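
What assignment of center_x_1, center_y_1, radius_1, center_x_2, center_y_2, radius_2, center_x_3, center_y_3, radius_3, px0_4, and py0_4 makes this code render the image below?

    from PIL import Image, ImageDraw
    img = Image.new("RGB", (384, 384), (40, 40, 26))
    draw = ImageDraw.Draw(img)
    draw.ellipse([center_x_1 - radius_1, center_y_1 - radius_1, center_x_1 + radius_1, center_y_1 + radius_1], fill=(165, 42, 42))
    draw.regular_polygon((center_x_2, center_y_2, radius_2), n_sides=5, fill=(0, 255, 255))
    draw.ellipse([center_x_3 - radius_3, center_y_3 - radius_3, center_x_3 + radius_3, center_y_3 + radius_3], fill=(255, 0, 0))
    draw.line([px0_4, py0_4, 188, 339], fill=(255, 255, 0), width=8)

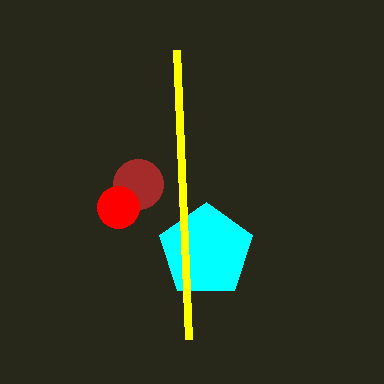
center_x_1 = 138, center_y_1 = 184, radius_1 = 25, center_x_2 = 206, center_y_2 = 251, radius_2 = 49, center_x_3 = 118, center_y_3 = 207, radius_3 = 21, px0_4 = 176, py0_4 = 50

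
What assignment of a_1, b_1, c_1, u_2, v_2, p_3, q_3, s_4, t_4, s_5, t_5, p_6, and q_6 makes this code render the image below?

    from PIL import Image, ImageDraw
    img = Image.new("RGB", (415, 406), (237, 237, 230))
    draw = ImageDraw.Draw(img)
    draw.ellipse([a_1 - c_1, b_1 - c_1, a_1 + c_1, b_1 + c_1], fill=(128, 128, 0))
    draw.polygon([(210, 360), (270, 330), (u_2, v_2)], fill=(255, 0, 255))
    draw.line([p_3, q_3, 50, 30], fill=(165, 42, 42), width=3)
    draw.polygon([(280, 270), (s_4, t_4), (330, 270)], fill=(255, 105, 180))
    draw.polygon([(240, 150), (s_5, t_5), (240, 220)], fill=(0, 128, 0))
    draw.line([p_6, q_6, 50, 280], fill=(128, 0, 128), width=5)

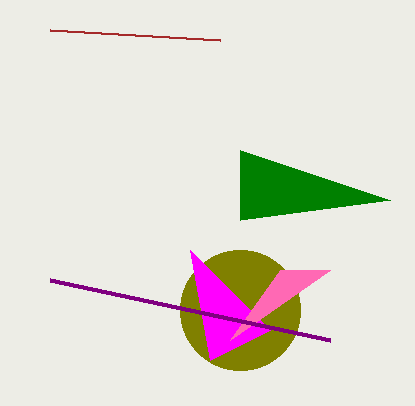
a_1 = 240
b_1 = 310
c_1 = 60
u_2 = 190
v_2 = 250
p_3 = 220
q_3 = 40
s_4 = 230
t_4 = 340
s_5 = 390
t_5 = 200
p_6 = 330
q_6 = 340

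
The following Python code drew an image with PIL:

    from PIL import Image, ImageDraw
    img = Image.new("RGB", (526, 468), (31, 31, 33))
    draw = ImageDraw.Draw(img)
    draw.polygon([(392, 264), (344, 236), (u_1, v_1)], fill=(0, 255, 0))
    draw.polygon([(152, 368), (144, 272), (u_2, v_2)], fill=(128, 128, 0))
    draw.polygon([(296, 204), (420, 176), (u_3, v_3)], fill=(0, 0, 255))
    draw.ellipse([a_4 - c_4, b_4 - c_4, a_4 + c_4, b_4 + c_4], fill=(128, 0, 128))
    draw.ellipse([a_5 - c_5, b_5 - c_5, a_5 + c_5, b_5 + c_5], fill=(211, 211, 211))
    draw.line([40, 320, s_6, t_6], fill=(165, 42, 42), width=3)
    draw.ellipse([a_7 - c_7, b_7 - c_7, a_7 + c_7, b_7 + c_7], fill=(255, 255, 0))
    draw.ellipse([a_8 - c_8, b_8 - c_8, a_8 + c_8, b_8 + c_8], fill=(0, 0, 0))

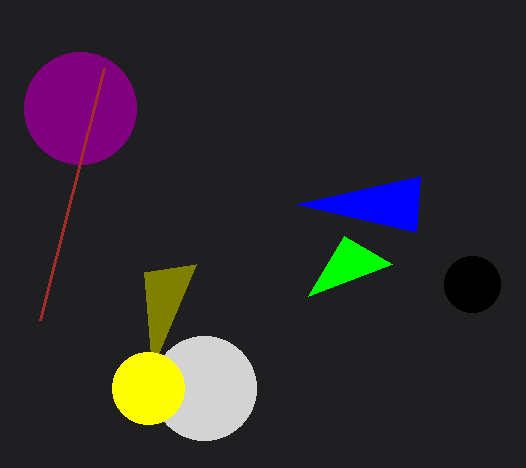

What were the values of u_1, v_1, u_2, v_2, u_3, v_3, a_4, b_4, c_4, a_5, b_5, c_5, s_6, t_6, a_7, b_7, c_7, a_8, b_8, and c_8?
u_1 = 308
v_1 = 296
u_2 = 196
v_2 = 264
u_3 = 416
v_3 = 232
a_4 = 80
b_4 = 108
c_4 = 56
a_5 = 204
b_5 = 388
c_5 = 52
s_6 = 104
t_6 = 68
a_7 = 148
b_7 = 388
c_7 = 36
a_8 = 472
b_8 = 284
c_8 = 28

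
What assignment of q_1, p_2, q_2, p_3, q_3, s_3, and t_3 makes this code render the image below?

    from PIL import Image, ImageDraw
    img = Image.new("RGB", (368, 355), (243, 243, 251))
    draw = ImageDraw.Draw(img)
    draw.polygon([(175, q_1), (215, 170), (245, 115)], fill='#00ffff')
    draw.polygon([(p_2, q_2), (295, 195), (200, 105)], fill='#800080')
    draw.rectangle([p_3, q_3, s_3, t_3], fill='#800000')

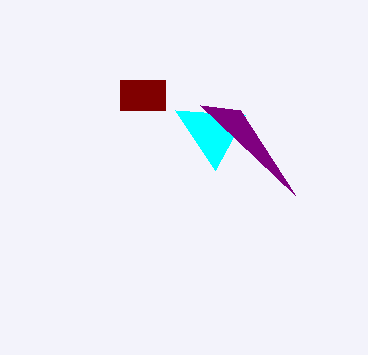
q_1 = 110, p_2 = 240, q_2 = 110, p_3 = 120, q_3 = 80, s_3 = 165, t_3 = 110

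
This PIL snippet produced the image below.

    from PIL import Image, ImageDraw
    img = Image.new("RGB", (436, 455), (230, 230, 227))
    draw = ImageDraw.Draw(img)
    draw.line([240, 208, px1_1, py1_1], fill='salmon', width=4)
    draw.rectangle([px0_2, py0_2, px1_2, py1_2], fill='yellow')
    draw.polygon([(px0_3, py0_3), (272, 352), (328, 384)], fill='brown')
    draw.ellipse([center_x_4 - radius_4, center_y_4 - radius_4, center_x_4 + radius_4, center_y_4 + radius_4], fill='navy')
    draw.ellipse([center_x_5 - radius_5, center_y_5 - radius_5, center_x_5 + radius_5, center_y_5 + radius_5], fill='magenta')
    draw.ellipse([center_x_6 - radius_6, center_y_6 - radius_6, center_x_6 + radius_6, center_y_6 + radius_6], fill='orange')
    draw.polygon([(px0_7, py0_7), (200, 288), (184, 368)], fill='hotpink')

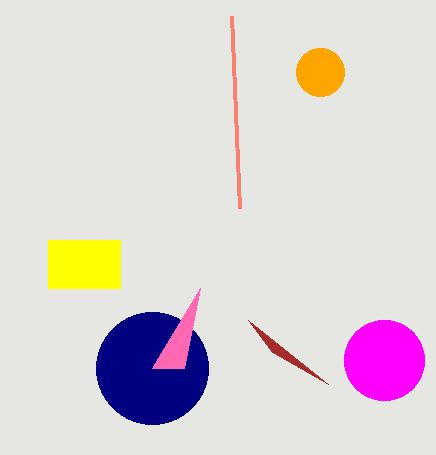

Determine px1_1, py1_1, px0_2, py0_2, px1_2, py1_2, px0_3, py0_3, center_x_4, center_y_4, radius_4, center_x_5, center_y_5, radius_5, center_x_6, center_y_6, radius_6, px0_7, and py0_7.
px1_1 = 232, py1_1 = 16, px0_2 = 48, py0_2 = 240, px1_2 = 120, py1_2 = 288, px0_3 = 248, py0_3 = 320, center_x_4 = 152, center_y_4 = 368, radius_4 = 56, center_x_5 = 384, center_y_5 = 360, radius_5 = 40, center_x_6 = 320, center_y_6 = 72, radius_6 = 24, px0_7 = 152, py0_7 = 368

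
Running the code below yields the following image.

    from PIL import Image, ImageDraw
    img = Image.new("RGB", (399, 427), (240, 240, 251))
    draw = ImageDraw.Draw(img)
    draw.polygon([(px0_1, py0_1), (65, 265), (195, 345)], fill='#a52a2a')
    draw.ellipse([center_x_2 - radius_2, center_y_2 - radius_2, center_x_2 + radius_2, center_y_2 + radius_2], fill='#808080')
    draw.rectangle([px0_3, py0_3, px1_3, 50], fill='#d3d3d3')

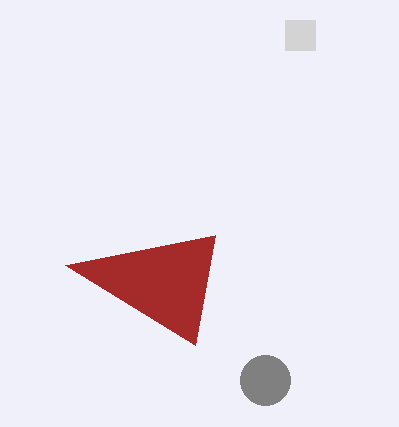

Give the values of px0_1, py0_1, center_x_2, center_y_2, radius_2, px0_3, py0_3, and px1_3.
px0_1 = 215; py0_1 = 235; center_x_2 = 265; center_y_2 = 380; radius_2 = 25; px0_3 = 285; py0_3 = 20; px1_3 = 315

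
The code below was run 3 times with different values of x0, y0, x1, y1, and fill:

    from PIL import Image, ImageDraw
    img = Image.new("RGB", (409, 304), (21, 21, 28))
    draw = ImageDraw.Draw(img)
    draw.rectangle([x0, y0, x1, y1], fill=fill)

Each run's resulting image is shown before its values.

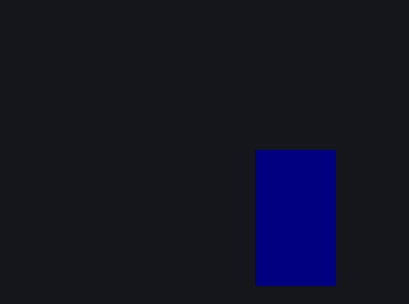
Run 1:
x0 = 255; y0 = 150; x1 = 335; y1 = 285; fill = 'navy'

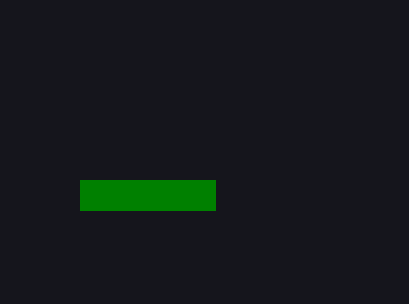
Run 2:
x0 = 80; y0 = 180; x1 = 215; y1 = 210; fill = 'green'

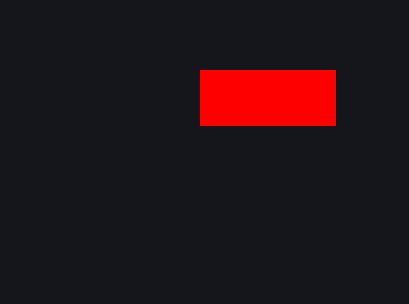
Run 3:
x0 = 200, y0 = 70, x1 = 335, y1 = 125, fill = 'red'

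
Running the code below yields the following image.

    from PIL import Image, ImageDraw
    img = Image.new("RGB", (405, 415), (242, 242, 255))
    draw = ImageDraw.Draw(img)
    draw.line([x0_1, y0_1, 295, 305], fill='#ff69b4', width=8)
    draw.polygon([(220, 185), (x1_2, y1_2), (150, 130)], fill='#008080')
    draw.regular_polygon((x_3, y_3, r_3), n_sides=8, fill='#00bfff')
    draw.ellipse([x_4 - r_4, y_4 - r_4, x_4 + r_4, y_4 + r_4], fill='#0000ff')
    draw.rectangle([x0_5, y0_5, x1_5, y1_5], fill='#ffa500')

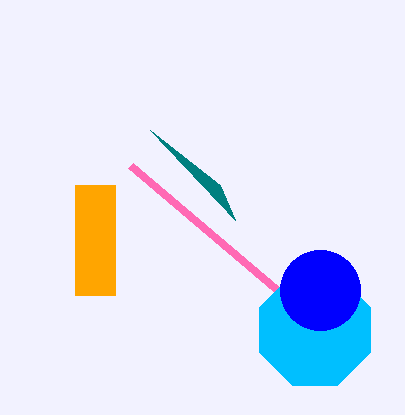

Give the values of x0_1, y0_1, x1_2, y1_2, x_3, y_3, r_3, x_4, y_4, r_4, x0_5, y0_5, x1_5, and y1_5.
x0_1 = 130, y0_1 = 165, x1_2 = 235, y1_2 = 220, x_3 = 315, y_3 = 330, r_3 = 60, x_4 = 320, y_4 = 290, r_4 = 40, x0_5 = 75, y0_5 = 185, x1_5 = 115, y1_5 = 295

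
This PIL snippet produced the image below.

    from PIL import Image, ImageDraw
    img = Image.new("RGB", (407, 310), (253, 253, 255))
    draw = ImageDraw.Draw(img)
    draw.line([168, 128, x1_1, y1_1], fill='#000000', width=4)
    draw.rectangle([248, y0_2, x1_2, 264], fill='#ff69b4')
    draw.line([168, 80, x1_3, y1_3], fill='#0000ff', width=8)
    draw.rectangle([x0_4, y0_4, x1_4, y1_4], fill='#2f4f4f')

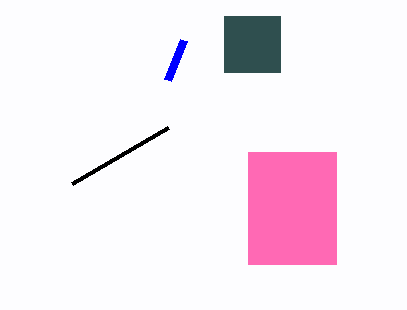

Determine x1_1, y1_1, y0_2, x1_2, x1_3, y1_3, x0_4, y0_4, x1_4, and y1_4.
x1_1 = 72; y1_1 = 184; y0_2 = 152; x1_2 = 336; x1_3 = 184; y1_3 = 40; x0_4 = 224; y0_4 = 16; x1_4 = 280; y1_4 = 72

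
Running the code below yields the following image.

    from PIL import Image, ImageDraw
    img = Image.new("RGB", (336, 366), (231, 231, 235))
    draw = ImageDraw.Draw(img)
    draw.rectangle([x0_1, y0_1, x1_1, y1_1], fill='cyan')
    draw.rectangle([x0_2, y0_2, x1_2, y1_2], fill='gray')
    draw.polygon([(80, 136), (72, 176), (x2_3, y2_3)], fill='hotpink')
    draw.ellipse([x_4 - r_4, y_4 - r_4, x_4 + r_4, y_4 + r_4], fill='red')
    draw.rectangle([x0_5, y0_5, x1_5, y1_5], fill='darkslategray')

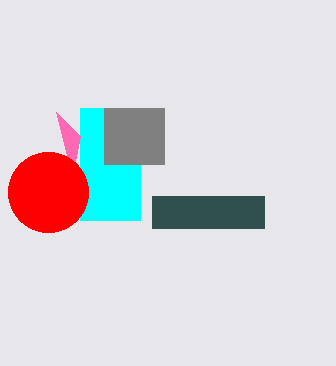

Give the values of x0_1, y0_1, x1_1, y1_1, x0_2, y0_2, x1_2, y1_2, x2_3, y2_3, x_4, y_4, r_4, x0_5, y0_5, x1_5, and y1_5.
x0_1 = 80, y0_1 = 108, x1_1 = 140, y1_1 = 220, x0_2 = 104, y0_2 = 108, x1_2 = 164, y1_2 = 164, x2_3 = 56, y2_3 = 112, x_4 = 48, y_4 = 192, r_4 = 40, x0_5 = 152, y0_5 = 196, x1_5 = 264, y1_5 = 228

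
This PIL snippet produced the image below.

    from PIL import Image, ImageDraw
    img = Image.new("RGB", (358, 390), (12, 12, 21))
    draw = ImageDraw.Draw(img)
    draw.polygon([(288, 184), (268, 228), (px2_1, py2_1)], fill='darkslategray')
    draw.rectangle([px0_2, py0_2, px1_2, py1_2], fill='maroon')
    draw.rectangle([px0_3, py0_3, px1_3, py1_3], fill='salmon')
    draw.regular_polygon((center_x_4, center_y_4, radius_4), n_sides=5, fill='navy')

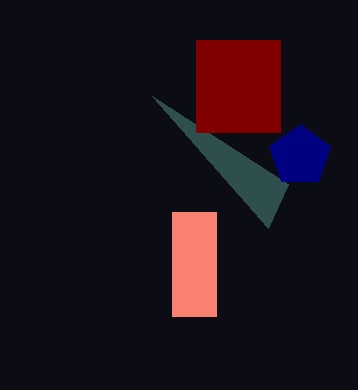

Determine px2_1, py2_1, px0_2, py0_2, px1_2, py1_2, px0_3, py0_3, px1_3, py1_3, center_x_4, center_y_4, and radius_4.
px2_1 = 152
py2_1 = 96
px0_2 = 196
py0_2 = 40
px1_2 = 280
py1_2 = 132
px0_3 = 172
py0_3 = 212
px1_3 = 216
py1_3 = 316
center_x_4 = 300
center_y_4 = 156
radius_4 = 32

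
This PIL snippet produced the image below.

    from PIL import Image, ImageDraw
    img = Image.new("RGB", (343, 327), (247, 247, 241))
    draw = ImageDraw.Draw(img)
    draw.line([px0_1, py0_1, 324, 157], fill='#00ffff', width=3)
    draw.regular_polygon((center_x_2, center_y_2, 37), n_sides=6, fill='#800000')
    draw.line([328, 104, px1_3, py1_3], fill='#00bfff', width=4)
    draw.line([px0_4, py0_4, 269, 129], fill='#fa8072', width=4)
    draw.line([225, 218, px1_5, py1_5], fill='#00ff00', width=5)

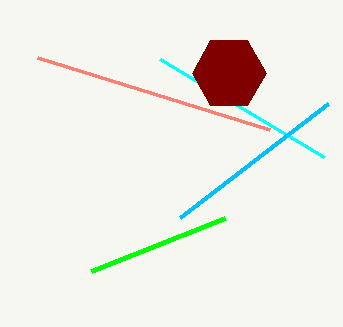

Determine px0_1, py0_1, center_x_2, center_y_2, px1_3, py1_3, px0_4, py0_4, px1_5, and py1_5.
px0_1 = 160; py0_1 = 59; center_x_2 = 229; center_y_2 = 73; px1_3 = 180; py1_3 = 218; px0_4 = 37; py0_4 = 57; px1_5 = 91; py1_5 = 271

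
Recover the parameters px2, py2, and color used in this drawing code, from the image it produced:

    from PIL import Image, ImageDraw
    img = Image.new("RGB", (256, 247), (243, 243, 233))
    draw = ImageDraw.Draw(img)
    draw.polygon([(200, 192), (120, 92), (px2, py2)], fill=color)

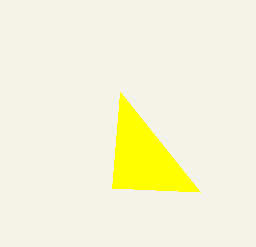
px2 = 112; py2 = 188; color = 'yellow'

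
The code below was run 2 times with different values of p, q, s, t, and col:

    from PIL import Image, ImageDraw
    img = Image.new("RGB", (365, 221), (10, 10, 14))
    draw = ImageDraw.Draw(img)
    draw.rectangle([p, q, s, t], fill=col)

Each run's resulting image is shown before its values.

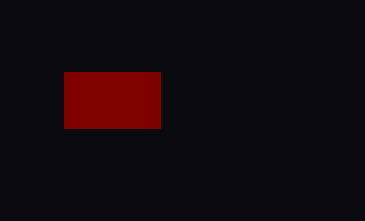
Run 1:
p = 64, q = 72, s = 160, t = 128, col = 'maroon'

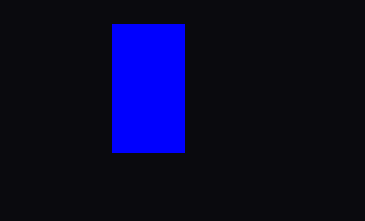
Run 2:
p = 112; q = 24; s = 184; t = 152; col = 'blue'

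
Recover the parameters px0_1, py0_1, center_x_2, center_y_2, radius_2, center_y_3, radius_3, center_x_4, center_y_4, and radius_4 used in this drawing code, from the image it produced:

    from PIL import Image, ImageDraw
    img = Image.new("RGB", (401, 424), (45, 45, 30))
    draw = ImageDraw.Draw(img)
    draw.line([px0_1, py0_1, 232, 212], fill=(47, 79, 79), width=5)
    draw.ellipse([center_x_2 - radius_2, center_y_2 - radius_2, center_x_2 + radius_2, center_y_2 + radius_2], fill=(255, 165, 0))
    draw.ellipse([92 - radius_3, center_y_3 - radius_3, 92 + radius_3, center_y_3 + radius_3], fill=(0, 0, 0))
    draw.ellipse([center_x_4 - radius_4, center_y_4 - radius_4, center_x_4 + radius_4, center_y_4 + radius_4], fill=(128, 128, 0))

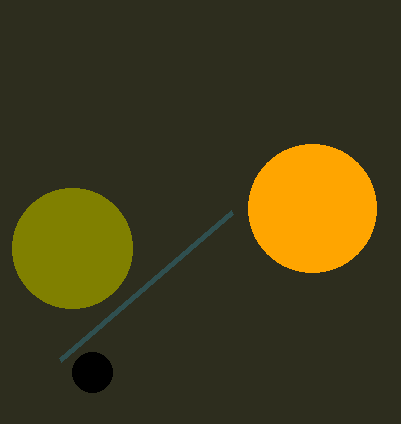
px0_1 = 60, py0_1 = 360, center_x_2 = 312, center_y_2 = 208, radius_2 = 64, center_y_3 = 372, radius_3 = 20, center_x_4 = 72, center_y_4 = 248, radius_4 = 60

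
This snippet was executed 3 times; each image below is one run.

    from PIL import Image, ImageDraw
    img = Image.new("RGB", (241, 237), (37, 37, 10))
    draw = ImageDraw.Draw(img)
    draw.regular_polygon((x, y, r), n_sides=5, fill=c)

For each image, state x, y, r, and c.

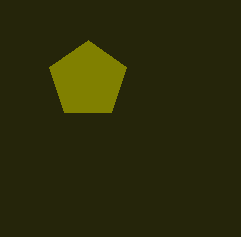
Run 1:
x = 88
y = 80
r = 40
c = 'olive'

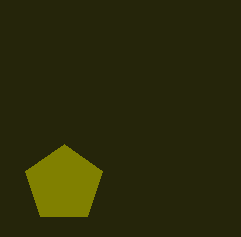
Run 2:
x = 64
y = 184
r = 40
c = 'olive'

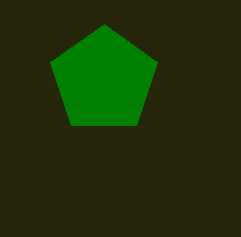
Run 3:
x = 104; y = 80; r = 56; c = 'green'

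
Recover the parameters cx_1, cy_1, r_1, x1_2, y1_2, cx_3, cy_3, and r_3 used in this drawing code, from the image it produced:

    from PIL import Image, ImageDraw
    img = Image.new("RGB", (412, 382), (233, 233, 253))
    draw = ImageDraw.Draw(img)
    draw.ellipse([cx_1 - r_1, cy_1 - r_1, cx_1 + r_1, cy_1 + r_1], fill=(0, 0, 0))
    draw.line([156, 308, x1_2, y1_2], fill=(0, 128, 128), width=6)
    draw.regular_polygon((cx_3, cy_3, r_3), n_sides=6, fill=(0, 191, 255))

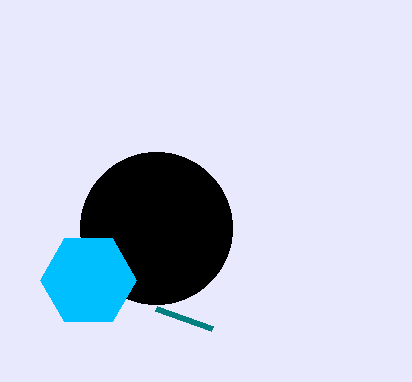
cx_1 = 156, cy_1 = 228, r_1 = 76, x1_2 = 212, y1_2 = 328, cx_3 = 88, cy_3 = 280, r_3 = 48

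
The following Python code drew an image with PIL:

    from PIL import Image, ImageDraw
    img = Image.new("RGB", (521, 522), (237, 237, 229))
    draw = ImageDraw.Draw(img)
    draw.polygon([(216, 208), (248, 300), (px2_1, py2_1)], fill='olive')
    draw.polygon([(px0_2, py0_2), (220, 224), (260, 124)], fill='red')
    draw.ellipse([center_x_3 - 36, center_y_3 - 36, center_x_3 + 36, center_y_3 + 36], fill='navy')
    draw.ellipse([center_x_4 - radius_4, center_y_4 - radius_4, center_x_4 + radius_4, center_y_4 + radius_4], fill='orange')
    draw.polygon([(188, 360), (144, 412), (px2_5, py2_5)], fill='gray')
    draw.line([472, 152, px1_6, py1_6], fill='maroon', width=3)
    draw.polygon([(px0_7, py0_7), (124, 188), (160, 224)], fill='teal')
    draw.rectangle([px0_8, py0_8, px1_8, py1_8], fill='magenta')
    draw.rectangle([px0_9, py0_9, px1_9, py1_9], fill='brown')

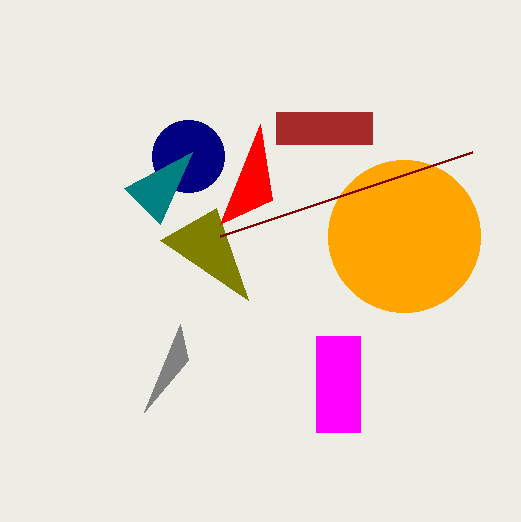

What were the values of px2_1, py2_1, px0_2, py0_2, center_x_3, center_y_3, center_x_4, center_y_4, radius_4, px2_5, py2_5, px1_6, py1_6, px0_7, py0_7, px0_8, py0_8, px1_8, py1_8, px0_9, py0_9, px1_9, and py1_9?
px2_1 = 160
py2_1 = 240
px0_2 = 272
py0_2 = 200
center_x_3 = 188
center_y_3 = 156
center_x_4 = 404
center_y_4 = 236
radius_4 = 76
px2_5 = 180
py2_5 = 324
px1_6 = 220
py1_6 = 236
px0_7 = 192
py0_7 = 152
px0_8 = 316
py0_8 = 336
px1_8 = 360
py1_8 = 432
px0_9 = 276
py0_9 = 112
px1_9 = 372
py1_9 = 144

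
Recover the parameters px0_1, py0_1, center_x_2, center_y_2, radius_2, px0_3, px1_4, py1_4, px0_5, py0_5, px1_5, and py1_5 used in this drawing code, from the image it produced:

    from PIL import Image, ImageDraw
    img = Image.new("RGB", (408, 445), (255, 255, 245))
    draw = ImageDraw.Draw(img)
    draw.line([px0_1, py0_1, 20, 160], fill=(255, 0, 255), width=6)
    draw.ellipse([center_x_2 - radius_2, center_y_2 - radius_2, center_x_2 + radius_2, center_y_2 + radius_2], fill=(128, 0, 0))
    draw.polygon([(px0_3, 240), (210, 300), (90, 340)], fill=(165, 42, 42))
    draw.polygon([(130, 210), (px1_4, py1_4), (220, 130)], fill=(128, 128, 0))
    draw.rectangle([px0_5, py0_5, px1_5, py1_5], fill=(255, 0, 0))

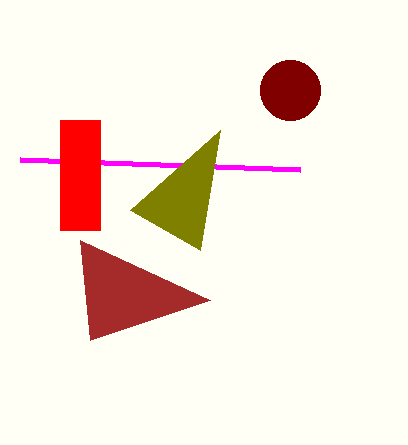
px0_1 = 300; py0_1 = 170; center_x_2 = 290; center_y_2 = 90; radius_2 = 30; px0_3 = 80; px1_4 = 200; py1_4 = 250; px0_5 = 60; py0_5 = 120; px1_5 = 100; py1_5 = 230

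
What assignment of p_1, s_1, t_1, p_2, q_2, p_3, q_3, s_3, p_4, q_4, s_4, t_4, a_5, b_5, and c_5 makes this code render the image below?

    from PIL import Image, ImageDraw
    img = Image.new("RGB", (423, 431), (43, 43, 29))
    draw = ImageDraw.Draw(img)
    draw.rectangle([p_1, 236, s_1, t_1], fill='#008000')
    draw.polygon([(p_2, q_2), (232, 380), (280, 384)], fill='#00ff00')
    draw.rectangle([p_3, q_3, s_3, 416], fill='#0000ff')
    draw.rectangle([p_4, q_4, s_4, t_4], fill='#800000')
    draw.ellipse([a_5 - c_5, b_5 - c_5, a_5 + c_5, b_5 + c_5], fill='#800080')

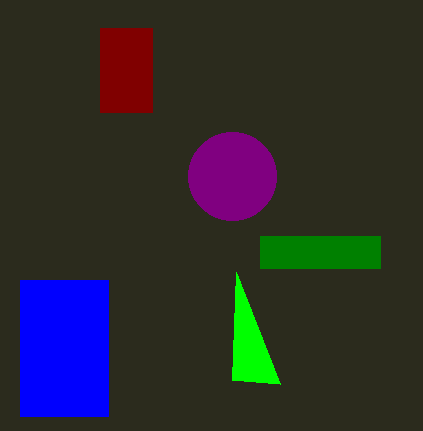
p_1 = 260
s_1 = 380
t_1 = 268
p_2 = 236
q_2 = 272
p_3 = 20
q_3 = 280
s_3 = 108
p_4 = 100
q_4 = 28
s_4 = 152
t_4 = 112
a_5 = 232
b_5 = 176
c_5 = 44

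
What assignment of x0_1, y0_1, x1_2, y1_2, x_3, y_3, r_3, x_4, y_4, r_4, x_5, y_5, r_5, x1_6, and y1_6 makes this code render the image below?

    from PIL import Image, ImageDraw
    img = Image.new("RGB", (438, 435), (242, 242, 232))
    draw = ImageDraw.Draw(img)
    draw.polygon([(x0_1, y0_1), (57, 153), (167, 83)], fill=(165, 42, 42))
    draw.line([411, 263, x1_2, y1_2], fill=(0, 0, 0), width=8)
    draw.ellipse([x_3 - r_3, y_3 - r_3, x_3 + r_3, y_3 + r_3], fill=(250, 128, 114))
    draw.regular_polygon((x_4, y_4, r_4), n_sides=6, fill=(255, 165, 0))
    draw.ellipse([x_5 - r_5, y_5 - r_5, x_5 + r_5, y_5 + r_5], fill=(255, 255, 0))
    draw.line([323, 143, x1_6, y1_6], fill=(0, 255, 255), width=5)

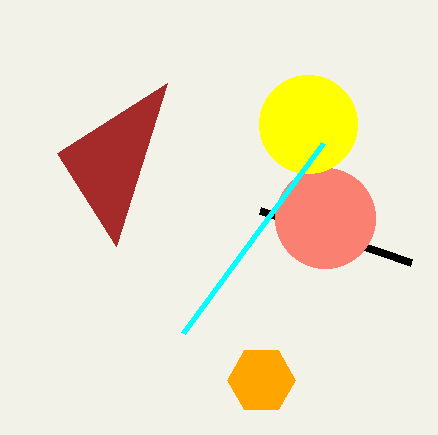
x0_1 = 116, y0_1 = 246, x1_2 = 260, y1_2 = 211, x_3 = 325, y_3 = 218, r_3 = 50, x_4 = 261, y_4 = 380, r_4 = 34, x_5 = 308, y_5 = 124, r_5 = 49, x1_6 = 183, y1_6 = 333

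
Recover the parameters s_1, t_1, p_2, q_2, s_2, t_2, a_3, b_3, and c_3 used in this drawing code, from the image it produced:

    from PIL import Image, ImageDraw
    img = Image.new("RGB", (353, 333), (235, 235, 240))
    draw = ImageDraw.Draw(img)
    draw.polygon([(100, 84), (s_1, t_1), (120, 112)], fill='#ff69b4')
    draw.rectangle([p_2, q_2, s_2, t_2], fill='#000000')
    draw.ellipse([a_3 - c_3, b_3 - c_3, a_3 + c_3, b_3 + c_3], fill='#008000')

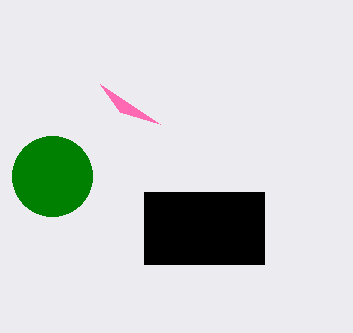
s_1 = 160; t_1 = 124; p_2 = 144; q_2 = 192; s_2 = 264; t_2 = 264; a_3 = 52; b_3 = 176; c_3 = 40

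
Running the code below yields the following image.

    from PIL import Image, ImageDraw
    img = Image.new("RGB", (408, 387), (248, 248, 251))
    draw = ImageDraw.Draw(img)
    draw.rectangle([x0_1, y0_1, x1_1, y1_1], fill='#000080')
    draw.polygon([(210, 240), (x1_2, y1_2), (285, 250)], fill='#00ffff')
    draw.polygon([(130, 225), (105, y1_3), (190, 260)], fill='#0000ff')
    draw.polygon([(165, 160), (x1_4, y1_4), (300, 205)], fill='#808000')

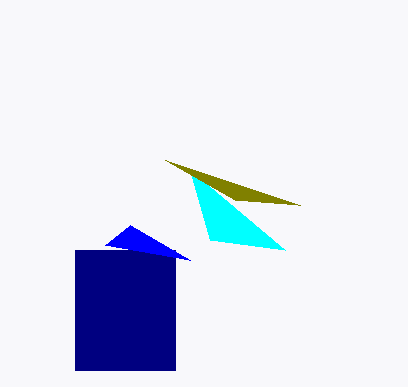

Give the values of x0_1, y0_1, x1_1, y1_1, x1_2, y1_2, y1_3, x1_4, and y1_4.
x0_1 = 75
y0_1 = 250
x1_1 = 175
y1_1 = 370
x1_2 = 190
y1_2 = 170
y1_3 = 245
x1_4 = 235
y1_4 = 200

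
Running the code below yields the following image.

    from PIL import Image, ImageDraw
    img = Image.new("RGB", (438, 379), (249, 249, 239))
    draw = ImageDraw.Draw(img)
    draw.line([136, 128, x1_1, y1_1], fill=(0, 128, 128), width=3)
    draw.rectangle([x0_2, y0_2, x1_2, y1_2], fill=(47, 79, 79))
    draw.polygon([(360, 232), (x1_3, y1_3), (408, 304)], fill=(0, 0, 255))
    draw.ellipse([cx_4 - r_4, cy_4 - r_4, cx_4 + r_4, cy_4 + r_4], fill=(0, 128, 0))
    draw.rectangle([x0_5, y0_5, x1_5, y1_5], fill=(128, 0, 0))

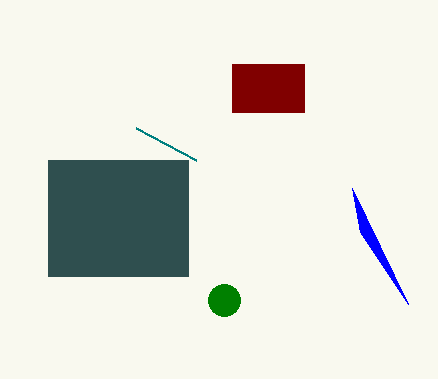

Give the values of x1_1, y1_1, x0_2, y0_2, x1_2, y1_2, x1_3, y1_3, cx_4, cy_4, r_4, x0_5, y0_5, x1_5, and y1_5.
x1_1 = 196
y1_1 = 160
x0_2 = 48
y0_2 = 160
x1_2 = 188
y1_2 = 276
x1_3 = 352
y1_3 = 188
cx_4 = 224
cy_4 = 300
r_4 = 16
x0_5 = 232
y0_5 = 64
x1_5 = 304
y1_5 = 112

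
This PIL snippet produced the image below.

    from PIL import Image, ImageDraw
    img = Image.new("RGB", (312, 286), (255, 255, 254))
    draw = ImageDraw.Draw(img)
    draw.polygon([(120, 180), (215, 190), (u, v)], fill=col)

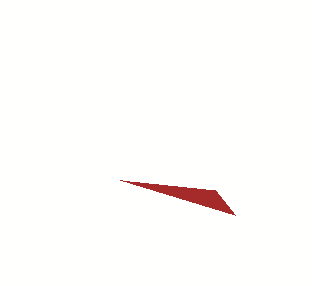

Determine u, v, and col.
u = 235, v = 215, col = 'brown'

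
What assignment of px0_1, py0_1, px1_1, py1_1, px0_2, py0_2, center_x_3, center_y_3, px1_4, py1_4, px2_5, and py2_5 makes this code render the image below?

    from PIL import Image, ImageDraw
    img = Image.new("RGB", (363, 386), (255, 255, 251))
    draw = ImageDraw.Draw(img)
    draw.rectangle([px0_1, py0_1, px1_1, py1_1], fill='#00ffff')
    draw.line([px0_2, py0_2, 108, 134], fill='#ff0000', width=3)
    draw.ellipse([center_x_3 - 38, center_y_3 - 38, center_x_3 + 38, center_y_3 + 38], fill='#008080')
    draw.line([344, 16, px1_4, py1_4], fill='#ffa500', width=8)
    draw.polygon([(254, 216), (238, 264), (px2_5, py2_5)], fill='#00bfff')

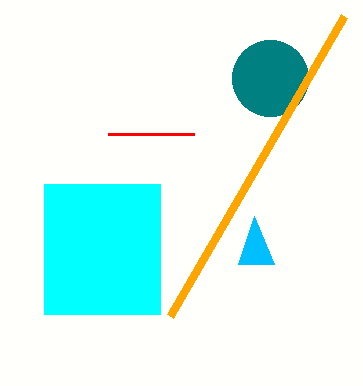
px0_1 = 44
py0_1 = 184
px1_1 = 160
py1_1 = 314
px0_2 = 194
py0_2 = 134
center_x_3 = 270
center_y_3 = 78
px1_4 = 170
py1_4 = 316
px2_5 = 274
py2_5 = 264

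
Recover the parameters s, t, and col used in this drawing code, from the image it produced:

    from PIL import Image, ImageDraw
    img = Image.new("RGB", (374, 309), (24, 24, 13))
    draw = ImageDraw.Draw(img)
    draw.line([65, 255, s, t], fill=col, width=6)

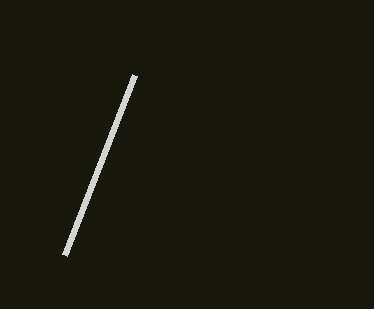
s = 135, t = 75, col = 'lightgray'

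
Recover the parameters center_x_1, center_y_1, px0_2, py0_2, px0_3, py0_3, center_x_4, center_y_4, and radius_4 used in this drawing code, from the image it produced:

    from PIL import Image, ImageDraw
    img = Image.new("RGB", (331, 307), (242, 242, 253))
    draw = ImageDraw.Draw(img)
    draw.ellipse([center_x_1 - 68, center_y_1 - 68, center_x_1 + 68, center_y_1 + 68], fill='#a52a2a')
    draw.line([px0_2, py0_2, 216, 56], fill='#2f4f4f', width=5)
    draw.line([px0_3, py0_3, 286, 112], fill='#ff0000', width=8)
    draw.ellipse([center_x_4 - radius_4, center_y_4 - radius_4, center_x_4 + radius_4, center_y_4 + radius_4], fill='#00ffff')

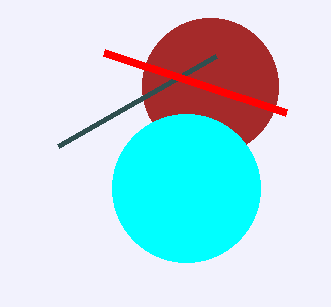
center_x_1 = 210, center_y_1 = 86, px0_2 = 58, py0_2 = 146, px0_3 = 104, py0_3 = 52, center_x_4 = 186, center_y_4 = 188, radius_4 = 74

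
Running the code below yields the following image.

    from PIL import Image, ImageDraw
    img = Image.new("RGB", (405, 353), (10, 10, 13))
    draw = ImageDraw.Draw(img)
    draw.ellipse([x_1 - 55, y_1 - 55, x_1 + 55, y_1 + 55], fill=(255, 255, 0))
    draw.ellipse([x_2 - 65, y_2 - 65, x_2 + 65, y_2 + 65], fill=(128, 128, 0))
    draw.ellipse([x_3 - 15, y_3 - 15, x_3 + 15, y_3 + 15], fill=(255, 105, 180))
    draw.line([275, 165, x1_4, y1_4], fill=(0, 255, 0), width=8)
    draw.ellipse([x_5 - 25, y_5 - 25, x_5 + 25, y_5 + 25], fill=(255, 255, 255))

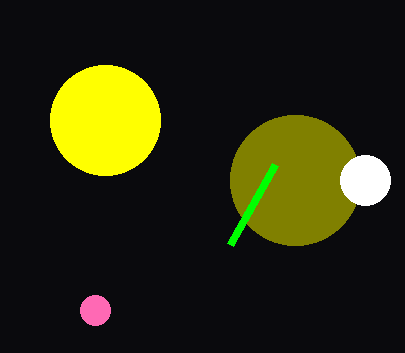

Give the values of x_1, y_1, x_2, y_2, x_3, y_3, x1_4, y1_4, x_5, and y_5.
x_1 = 105
y_1 = 120
x_2 = 295
y_2 = 180
x_3 = 95
y_3 = 310
x1_4 = 230
y1_4 = 245
x_5 = 365
y_5 = 180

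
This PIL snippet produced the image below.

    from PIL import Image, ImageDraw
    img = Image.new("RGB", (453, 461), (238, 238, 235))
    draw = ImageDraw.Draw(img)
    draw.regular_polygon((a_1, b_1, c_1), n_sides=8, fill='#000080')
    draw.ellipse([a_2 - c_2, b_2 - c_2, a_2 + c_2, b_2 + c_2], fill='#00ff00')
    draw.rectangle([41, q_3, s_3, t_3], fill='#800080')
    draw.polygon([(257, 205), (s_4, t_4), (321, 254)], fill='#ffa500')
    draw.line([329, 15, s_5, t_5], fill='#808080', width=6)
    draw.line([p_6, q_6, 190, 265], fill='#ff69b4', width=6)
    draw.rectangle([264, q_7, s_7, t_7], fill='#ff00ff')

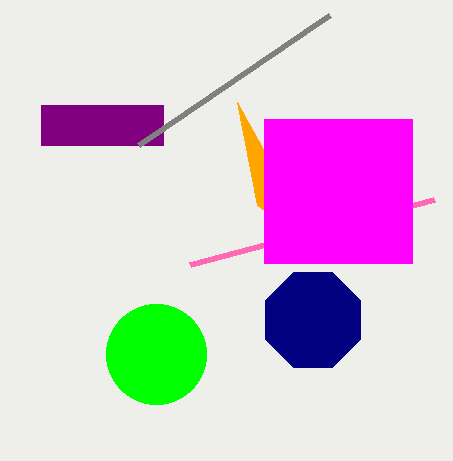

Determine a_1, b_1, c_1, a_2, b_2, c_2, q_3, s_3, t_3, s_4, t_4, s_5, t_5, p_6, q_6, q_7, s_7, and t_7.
a_1 = 313
b_1 = 320
c_1 = 51
a_2 = 156
b_2 = 354
c_2 = 50
q_3 = 105
s_3 = 163
t_3 = 145
s_4 = 237
t_4 = 102
s_5 = 138
t_5 = 145
p_6 = 434
q_6 = 200
q_7 = 119
s_7 = 412
t_7 = 263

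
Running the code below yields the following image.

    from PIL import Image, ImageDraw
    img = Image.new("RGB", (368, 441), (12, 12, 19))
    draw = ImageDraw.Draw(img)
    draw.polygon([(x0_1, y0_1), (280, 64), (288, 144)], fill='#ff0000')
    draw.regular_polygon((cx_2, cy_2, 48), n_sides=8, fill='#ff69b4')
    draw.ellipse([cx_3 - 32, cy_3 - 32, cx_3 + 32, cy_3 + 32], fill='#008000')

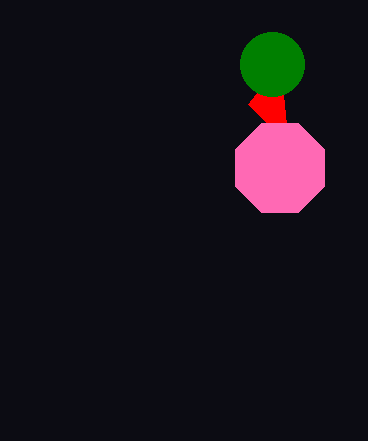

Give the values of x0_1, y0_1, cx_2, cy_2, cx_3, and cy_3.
x0_1 = 248, y0_1 = 104, cx_2 = 280, cy_2 = 168, cx_3 = 272, cy_3 = 64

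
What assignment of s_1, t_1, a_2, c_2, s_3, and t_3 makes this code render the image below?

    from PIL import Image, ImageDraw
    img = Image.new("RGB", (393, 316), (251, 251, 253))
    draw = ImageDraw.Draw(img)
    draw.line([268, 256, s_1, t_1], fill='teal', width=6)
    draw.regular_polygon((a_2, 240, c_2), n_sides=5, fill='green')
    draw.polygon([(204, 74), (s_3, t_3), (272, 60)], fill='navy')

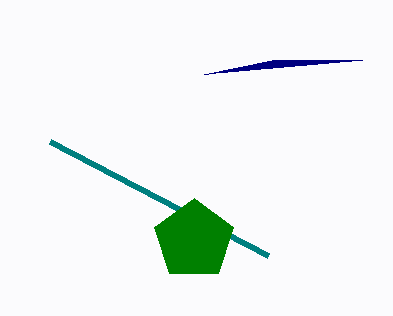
s_1 = 50, t_1 = 142, a_2 = 194, c_2 = 42, s_3 = 362, t_3 = 60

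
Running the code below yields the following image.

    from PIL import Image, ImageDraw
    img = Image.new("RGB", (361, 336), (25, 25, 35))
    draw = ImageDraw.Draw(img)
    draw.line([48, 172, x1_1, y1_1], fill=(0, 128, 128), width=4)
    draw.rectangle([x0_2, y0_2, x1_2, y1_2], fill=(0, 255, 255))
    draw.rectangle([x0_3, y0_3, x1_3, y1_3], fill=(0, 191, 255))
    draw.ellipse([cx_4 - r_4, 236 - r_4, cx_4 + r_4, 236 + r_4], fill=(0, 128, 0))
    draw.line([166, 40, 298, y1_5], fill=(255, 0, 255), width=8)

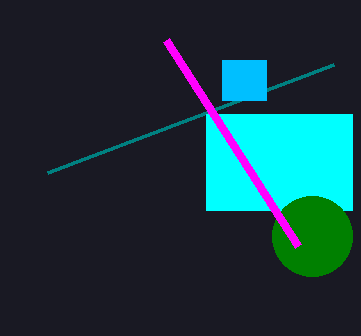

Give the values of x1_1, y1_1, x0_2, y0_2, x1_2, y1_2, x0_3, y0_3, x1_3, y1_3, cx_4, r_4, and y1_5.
x1_1 = 334; y1_1 = 64; x0_2 = 206; y0_2 = 114; x1_2 = 352; y1_2 = 210; x0_3 = 222; y0_3 = 60; x1_3 = 266; y1_3 = 100; cx_4 = 312; r_4 = 40; y1_5 = 246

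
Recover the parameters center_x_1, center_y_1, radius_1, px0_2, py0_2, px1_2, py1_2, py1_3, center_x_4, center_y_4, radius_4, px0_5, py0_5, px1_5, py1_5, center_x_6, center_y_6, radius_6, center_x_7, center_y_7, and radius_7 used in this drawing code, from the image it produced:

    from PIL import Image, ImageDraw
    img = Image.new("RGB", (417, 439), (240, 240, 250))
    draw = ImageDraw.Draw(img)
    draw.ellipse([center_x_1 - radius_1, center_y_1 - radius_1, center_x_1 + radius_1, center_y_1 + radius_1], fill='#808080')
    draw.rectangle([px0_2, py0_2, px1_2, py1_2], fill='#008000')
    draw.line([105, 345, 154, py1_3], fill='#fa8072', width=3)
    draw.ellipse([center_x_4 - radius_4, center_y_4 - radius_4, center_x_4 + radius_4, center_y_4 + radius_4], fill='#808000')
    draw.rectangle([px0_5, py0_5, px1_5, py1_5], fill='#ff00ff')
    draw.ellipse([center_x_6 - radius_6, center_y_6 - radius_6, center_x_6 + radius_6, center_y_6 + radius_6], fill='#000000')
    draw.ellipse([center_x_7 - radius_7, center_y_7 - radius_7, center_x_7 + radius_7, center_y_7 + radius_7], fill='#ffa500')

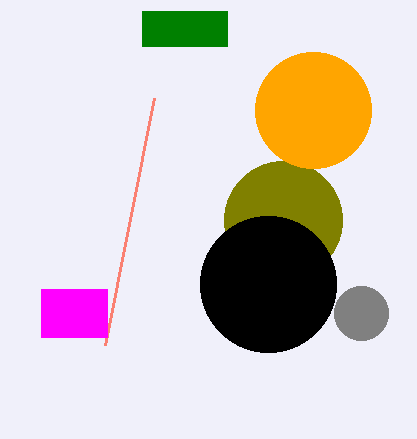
center_x_1 = 361; center_y_1 = 313; radius_1 = 27; px0_2 = 142; py0_2 = 11; px1_2 = 227; py1_2 = 46; py1_3 = 98; center_x_4 = 283; center_y_4 = 220; radius_4 = 59; px0_5 = 41; py0_5 = 289; px1_5 = 107; py1_5 = 337; center_x_6 = 268; center_y_6 = 284; radius_6 = 68; center_x_7 = 313; center_y_7 = 110; radius_7 = 58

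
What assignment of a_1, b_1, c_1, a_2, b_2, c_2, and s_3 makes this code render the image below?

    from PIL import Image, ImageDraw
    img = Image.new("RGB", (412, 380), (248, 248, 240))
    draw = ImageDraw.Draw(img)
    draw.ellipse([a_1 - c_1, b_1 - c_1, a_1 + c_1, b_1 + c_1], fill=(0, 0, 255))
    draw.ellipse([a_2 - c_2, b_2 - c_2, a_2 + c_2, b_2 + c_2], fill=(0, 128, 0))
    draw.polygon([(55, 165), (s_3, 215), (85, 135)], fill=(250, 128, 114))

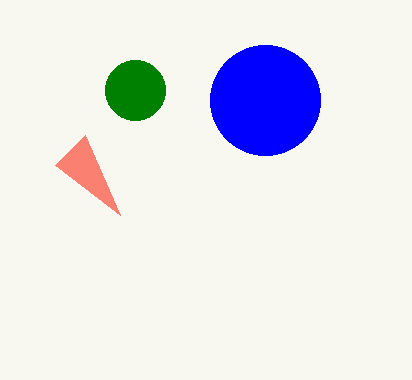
a_1 = 265, b_1 = 100, c_1 = 55, a_2 = 135, b_2 = 90, c_2 = 30, s_3 = 120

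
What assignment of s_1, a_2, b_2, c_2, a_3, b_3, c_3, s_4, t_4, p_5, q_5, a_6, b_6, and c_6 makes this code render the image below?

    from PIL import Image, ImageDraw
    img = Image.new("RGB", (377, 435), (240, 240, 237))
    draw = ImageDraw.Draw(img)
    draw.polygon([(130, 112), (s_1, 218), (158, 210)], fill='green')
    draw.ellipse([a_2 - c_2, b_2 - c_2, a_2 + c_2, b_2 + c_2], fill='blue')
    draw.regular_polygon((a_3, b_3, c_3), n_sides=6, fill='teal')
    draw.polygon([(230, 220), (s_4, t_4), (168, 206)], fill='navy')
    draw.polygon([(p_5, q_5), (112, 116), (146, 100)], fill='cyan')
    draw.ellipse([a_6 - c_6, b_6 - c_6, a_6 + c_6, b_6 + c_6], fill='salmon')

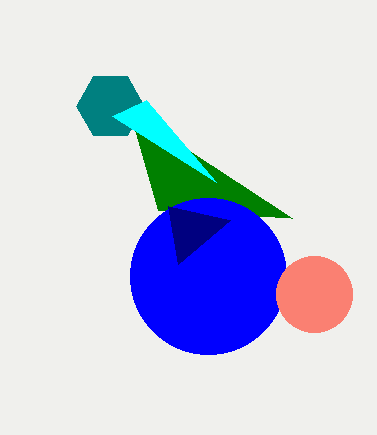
s_1 = 292
a_2 = 208
b_2 = 276
c_2 = 78
a_3 = 110
b_3 = 106
c_3 = 34
s_4 = 178
t_4 = 264
p_5 = 216
q_5 = 182
a_6 = 314
b_6 = 294
c_6 = 38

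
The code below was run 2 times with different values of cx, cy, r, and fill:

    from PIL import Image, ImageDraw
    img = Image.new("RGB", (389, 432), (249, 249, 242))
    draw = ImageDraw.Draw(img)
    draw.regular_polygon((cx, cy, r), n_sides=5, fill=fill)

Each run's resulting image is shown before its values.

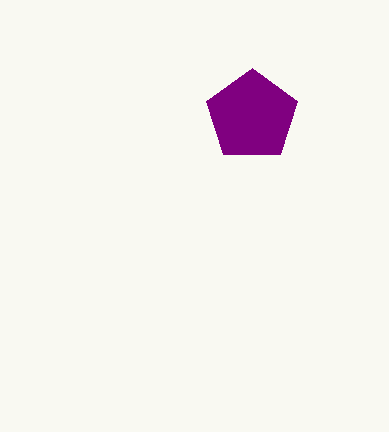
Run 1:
cx = 252
cy = 116
r = 48
fill = 'purple'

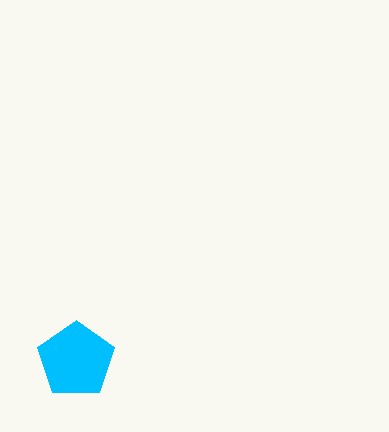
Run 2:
cx = 76
cy = 360
r = 40
fill = 'deepskyblue'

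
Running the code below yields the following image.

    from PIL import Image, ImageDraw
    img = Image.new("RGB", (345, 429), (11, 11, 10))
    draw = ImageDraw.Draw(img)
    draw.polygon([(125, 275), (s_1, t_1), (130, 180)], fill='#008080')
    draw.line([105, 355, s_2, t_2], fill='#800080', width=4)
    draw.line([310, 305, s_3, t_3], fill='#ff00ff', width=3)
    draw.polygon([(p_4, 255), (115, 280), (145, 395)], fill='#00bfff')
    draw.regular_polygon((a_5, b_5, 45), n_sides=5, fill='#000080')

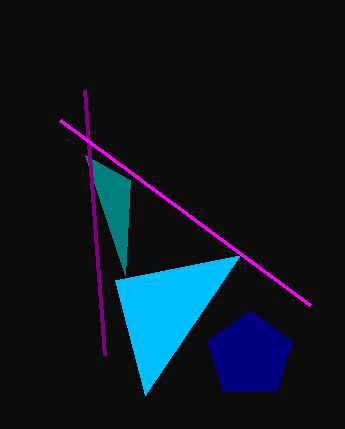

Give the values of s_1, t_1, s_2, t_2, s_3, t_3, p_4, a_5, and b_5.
s_1 = 85
t_1 = 155
s_2 = 85
t_2 = 90
s_3 = 60
t_3 = 120
p_4 = 240
a_5 = 250
b_5 = 355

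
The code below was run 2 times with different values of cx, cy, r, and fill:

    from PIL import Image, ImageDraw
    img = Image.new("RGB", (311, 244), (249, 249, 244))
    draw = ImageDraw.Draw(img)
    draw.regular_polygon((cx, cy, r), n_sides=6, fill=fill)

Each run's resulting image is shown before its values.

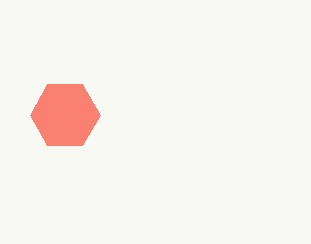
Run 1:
cx = 65; cy = 115; r = 35; fill = 'salmon'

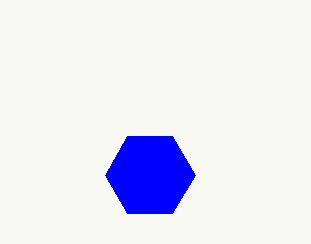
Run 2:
cx = 150
cy = 175
r = 45
fill = 'blue'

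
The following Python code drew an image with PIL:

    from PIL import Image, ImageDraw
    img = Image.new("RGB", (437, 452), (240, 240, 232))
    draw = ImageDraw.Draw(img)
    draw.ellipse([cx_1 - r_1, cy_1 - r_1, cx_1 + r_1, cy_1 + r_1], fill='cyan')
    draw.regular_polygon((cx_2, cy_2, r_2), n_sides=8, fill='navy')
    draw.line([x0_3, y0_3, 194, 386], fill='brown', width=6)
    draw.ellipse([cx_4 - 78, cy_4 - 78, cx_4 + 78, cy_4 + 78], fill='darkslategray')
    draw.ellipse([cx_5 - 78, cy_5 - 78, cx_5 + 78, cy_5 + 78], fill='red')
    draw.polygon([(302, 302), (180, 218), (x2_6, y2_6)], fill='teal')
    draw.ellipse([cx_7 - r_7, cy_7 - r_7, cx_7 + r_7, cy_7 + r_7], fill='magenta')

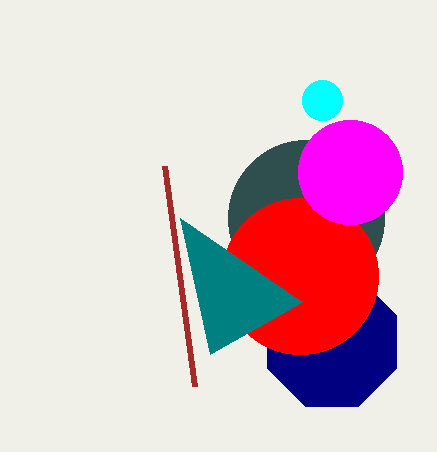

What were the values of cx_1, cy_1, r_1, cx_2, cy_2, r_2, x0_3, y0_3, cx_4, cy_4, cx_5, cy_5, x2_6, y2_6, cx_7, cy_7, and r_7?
cx_1 = 322; cy_1 = 100; r_1 = 20; cx_2 = 332; cy_2 = 342; r_2 = 70; x0_3 = 164; y0_3 = 166; cx_4 = 306; cy_4 = 218; cx_5 = 300; cy_5 = 276; x2_6 = 210; y2_6 = 354; cx_7 = 350; cy_7 = 172; r_7 = 52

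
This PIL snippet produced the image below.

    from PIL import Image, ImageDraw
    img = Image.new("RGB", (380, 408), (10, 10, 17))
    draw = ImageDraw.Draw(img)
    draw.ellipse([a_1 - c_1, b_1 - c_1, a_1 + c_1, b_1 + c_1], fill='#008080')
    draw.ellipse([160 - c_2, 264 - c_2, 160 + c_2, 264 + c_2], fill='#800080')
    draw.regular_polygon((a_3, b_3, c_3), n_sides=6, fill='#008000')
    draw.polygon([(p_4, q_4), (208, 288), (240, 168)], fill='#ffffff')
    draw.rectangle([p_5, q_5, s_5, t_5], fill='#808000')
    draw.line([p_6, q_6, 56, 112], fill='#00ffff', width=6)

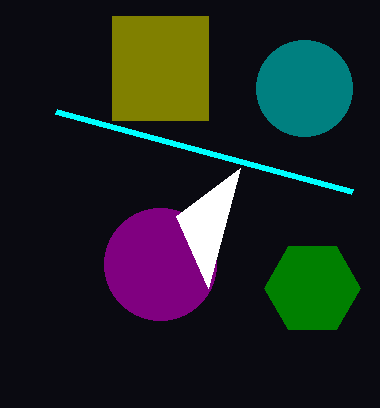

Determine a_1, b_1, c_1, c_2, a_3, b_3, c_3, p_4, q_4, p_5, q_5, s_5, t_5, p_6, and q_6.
a_1 = 304; b_1 = 88; c_1 = 48; c_2 = 56; a_3 = 312; b_3 = 288; c_3 = 48; p_4 = 176; q_4 = 216; p_5 = 112; q_5 = 16; s_5 = 208; t_5 = 120; p_6 = 352; q_6 = 192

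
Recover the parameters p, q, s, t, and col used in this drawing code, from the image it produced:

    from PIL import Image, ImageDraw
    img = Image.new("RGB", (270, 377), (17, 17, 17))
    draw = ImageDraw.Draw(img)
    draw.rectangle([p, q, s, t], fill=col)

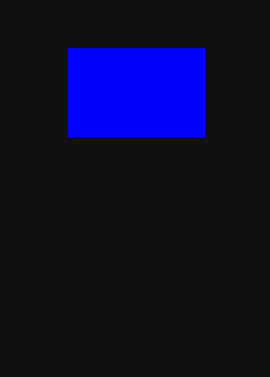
p = 68; q = 48; s = 204; t = 136; col = 'blue'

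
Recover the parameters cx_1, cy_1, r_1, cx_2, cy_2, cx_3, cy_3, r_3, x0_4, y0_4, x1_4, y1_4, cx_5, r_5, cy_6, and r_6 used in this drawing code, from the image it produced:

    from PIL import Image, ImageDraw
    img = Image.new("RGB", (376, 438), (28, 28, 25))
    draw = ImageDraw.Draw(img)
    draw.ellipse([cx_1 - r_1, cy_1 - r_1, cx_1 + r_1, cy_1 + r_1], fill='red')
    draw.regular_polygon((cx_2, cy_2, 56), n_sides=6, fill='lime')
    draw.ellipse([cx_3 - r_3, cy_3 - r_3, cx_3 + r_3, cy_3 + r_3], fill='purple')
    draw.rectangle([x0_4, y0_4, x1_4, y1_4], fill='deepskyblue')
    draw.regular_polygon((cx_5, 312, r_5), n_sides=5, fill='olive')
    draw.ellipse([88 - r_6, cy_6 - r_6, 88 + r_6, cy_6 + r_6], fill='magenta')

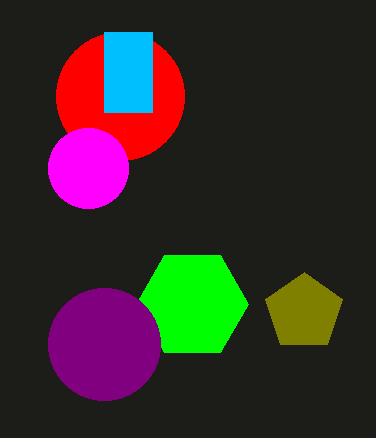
cx_1 = 120
cy_1 = 96
r_1 = 64
cx_2 = 192
cy_2 = 304
cx_3 = 104
cy_3 = 344
r_3 = 56
x0_4 = 104
y0_4 = 32
x1_4 = 152
y1_4 = 112
cx_5 = 304
r_5 = 40
cy_6 = 168
r_6 = 40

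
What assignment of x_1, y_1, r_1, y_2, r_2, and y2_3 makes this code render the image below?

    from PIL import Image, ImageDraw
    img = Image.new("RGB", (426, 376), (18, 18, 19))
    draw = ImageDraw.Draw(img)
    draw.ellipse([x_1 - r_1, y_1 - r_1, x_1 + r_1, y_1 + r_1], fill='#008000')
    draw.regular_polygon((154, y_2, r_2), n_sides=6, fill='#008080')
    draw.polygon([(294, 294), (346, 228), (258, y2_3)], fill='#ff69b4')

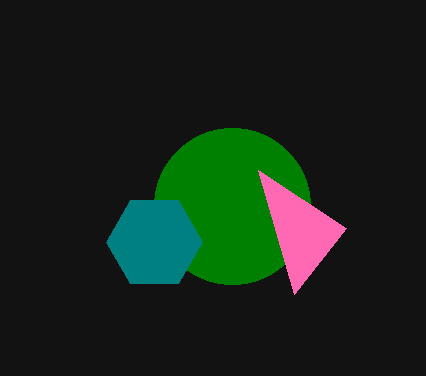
x_1 = 232, y_1 = 206, r_1 = 78, y_2 = 242, r_2 = 48, y2_3 = 170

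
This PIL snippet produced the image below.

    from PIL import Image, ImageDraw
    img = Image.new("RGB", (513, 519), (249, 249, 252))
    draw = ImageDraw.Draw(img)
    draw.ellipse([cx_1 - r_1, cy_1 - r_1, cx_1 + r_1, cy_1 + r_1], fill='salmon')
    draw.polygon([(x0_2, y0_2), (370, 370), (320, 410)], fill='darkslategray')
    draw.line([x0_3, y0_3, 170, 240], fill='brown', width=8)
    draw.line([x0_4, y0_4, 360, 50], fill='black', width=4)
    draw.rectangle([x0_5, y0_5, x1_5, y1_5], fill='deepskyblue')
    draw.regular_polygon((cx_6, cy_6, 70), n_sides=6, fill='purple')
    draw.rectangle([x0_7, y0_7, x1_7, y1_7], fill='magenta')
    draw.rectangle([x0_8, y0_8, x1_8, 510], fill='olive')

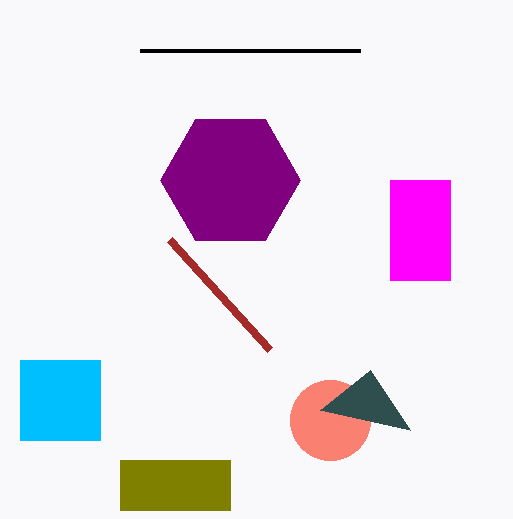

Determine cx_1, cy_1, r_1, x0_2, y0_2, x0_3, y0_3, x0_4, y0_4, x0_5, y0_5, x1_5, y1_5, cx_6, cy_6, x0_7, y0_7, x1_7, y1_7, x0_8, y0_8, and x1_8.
cx_1 = 330; cy_1 = 420; r_1 = 40; x0_2 = 410; y0_2 = 430; x0_3 = 270; y0_3 = 350; x0_4 = 140; y0_4 = 50; x0_5 = 20; y0_5 = 360; x1_5 = 100; y1_5 = 440; cx_6 = 230; cy_6 = 180; x0_7 = 390; y0_7 = 180; x1_7 = 450; y1_7 = 280; x0_8 = 120; y0_8 = 460; x1_8 = 230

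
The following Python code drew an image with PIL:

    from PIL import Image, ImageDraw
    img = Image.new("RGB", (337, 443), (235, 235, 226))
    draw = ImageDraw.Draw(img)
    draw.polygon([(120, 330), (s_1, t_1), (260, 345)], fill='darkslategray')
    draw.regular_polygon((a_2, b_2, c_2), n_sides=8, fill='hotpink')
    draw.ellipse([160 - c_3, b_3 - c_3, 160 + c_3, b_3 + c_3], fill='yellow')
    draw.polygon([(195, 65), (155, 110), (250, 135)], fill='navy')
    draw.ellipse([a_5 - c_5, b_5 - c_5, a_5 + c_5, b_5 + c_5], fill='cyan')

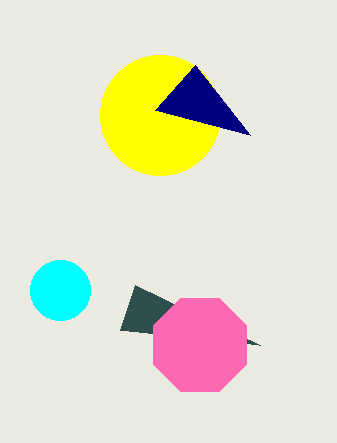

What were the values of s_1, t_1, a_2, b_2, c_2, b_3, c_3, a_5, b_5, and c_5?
s_1 = 135; t_1 = 285; a_2 = 200; b_2 = 345; c_2 = 50; b_3 = 115; c_3 = 60; a_5 = 60; b_5 = 290; c_5 = 30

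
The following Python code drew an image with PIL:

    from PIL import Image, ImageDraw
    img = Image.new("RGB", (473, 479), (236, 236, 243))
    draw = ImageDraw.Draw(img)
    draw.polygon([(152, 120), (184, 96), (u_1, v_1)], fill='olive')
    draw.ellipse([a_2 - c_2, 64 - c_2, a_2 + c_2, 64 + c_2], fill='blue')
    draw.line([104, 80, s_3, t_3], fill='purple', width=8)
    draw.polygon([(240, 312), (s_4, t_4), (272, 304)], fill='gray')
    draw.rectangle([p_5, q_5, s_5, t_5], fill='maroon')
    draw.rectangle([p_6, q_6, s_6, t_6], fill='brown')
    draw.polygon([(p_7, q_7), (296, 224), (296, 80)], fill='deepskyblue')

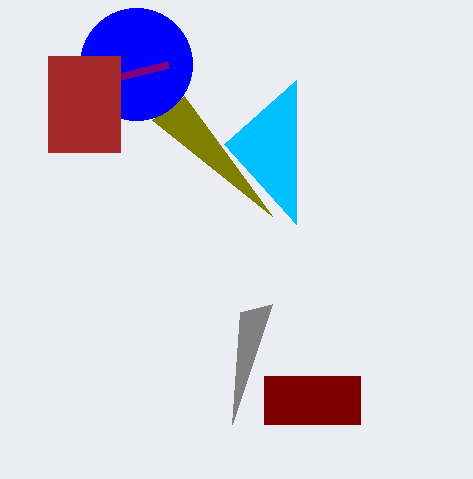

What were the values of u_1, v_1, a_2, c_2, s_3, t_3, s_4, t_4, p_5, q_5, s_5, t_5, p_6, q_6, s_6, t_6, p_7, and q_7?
u_1 = 272
v_1 = 216
a_2 = 136
c_2 = 56
s_3 = 168
t_3 = 64
s_4 = 232
t_4 = 424
p_5 = 264
q_5 = 376
s_5 = 360
t_5 = 424
p_6 = 48
q_6 = 56
s_6 = 120
t_6 = 152
p_7 = 224
q_7 = 144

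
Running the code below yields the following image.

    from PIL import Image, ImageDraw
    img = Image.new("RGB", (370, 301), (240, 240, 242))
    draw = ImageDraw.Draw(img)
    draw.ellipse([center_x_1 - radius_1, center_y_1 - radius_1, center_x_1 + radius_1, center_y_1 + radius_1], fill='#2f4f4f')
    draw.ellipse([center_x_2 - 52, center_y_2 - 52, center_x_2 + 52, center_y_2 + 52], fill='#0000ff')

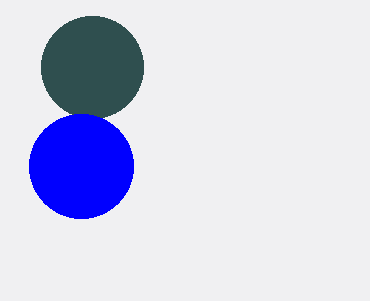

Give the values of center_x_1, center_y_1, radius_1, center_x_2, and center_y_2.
center_x_1 = 92, center_y_1 = 67, radius_1 = 51, center_x_2 = 81, center_y_2 = 166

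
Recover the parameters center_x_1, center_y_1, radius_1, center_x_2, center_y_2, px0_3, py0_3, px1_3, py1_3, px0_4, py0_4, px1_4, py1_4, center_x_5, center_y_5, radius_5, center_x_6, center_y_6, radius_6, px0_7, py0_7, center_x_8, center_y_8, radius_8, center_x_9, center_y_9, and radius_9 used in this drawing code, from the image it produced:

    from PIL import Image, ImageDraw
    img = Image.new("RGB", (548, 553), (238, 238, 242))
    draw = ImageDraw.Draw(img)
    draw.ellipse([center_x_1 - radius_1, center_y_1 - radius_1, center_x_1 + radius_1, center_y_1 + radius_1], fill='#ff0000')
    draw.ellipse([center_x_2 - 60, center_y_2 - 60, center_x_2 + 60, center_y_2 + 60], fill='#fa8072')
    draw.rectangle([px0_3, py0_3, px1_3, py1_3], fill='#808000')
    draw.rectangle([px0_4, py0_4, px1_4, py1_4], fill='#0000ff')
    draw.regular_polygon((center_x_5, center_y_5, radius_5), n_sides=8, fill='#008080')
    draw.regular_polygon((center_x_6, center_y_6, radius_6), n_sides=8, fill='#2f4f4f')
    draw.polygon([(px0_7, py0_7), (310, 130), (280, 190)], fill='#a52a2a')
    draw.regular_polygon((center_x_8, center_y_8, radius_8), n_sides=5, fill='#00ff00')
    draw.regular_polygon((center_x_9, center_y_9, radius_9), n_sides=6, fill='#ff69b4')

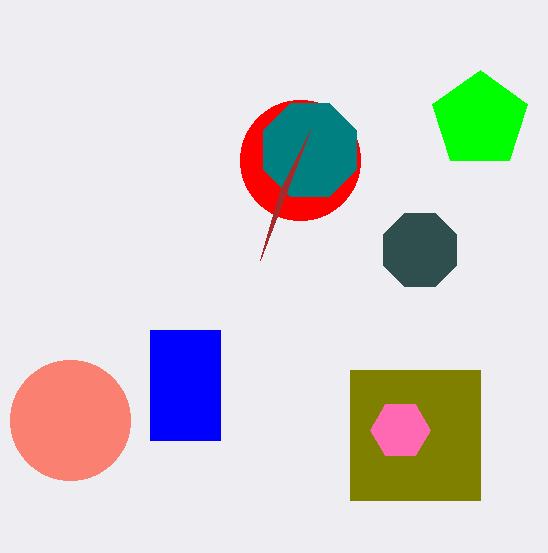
center_x_1 = 300, center_y_1 = 160, radius_1 = 60, center_x_2 = 70, center_y_2 = 420, px0_3 = 350, py0_3 = 370, px1_3 = 480, py1_3 = 500, px0_4 = 150, py0_4 = 330, px1_4 = 220, py1_4 = 440, center_x_5 = 310, center_y_5 = 150, radius_5 = 50, center_x_6 = 420, center_y_6 = 250, radius_6 = 40, px0_7 = 260, py0_7 = 260, center_x_8 = 480, center_y_8 = 120, radius_8 = 50, center_x_9 = 400, center_y_9 = 430, radius_9 = 30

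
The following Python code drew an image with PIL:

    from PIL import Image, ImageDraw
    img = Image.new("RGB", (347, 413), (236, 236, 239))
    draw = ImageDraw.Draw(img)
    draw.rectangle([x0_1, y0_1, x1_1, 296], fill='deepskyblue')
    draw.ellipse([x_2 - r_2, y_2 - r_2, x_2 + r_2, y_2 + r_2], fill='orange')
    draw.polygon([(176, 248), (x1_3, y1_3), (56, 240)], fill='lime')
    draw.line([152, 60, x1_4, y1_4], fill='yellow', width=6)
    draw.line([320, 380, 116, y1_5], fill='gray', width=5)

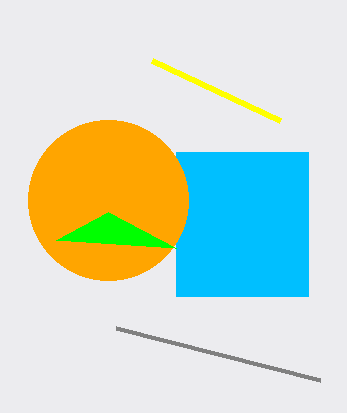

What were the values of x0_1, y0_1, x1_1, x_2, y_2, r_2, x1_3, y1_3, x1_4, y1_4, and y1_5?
x0_1 = 176
y0_1 = 152
x1_1 = 308
x_2 = 108
y_2 = 200
r_2 = 80
x1_3 = 108
y1_3 = 212
x1_4 = 280
y1_4 = 120
y1_5 = 328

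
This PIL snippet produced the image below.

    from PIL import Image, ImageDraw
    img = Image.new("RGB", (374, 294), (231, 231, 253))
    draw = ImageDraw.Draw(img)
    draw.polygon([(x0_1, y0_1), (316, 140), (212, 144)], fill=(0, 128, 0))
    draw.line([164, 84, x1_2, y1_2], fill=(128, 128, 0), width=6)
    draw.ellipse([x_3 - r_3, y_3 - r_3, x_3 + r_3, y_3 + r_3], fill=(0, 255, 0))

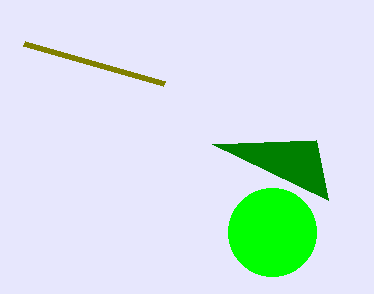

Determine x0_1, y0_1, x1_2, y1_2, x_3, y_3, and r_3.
x0_1 = 328
y0_1 = 200
x1_2 = 24
y1_2 = 44
x_3 = 272
y_3 = 232
r_3 = 44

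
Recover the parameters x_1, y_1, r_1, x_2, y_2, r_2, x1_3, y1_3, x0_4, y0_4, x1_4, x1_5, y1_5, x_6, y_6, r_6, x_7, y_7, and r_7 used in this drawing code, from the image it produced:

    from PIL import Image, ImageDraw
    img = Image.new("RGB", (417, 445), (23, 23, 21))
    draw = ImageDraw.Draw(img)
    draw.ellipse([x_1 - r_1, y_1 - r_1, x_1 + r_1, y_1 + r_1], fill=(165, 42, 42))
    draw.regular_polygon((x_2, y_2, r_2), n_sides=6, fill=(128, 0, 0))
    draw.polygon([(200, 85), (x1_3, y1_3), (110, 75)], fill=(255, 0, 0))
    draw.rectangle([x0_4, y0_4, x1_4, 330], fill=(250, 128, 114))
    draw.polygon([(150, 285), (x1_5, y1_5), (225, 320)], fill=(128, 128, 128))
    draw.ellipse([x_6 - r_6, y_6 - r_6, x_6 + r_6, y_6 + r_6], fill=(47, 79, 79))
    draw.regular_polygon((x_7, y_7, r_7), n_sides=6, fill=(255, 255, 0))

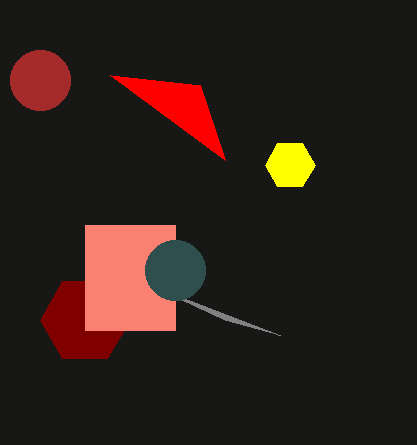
x_1 = 40
y_1 = 80
r_1 = 30
x_2 = 85
y_2 = 320
r_2 = 45
x1_3 = 225
y1_3 = 160
x0_4 = 85
y0_4 = 225
x1_4 = 175
x1_5 = 280
y1_5 = 335
x_6 = 175
y_6 = 270
r_6 = 30
x_7 = 290
y_7 = 165
r_7 = 25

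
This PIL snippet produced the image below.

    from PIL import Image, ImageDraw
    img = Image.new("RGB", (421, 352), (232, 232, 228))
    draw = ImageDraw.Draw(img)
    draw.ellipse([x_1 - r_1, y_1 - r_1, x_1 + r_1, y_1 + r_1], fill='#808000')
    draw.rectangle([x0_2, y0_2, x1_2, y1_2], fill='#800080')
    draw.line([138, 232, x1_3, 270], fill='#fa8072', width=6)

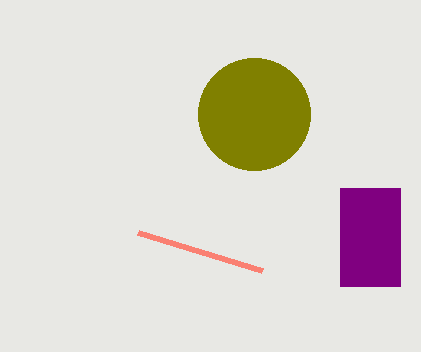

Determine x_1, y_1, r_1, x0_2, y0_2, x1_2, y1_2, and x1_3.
x_1 = 254; y_1 = 114; r_1 = 56; x0_2 = 340; y0_2 = 188; x1_2 = 400; y1_2 = 286; x1_3 = 262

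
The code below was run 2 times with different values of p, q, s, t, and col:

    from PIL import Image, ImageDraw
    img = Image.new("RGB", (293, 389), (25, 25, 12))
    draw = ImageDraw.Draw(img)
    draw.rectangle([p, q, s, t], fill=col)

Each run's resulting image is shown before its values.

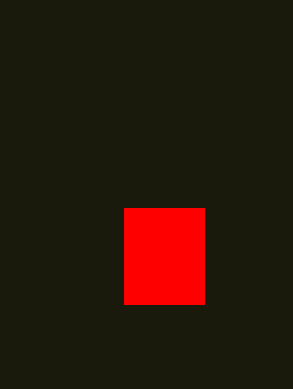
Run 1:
p = 124
q = 208
s = 204
t = 304
col = 'red'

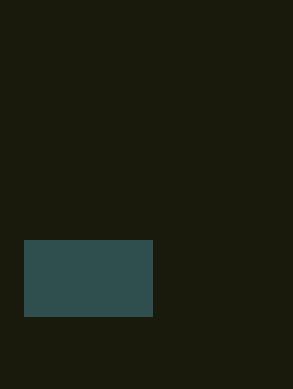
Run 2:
p = 24, q = 240, s = 152, t = 316, col = 'darkslategray'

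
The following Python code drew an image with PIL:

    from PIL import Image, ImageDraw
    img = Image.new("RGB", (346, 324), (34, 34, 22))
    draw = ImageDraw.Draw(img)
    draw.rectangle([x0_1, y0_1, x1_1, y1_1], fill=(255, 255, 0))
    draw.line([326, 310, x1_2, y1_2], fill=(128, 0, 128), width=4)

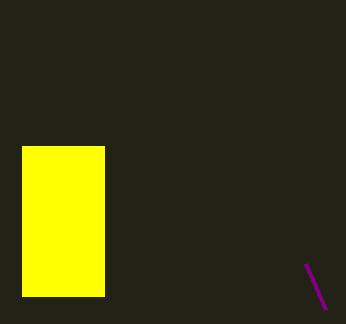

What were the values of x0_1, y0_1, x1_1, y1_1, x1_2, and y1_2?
x0_1 = 22
y0_1 = 146
x1_1 = 104
y1_1 = 296
x1_2 = 306
y1_2 = 264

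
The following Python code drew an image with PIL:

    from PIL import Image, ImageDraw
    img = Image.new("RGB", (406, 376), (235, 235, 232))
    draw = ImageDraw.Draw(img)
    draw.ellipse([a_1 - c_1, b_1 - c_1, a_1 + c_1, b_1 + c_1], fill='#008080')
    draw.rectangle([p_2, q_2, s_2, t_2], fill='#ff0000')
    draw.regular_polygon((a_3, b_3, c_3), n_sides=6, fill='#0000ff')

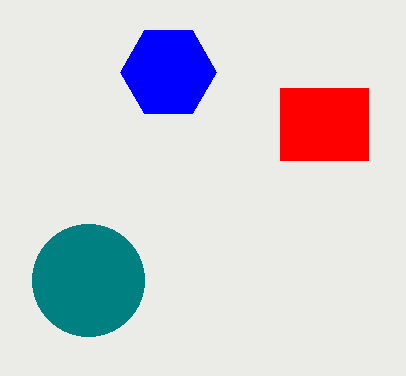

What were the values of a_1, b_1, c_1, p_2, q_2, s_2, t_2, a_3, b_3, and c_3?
a_1 = 88; b_1 = 280; c_1 = 56; p_2 = 280; q_2 = 88; s_2 = 368; t_2 = 160; a_3 = 168; b_3 = 72; c_3 = 48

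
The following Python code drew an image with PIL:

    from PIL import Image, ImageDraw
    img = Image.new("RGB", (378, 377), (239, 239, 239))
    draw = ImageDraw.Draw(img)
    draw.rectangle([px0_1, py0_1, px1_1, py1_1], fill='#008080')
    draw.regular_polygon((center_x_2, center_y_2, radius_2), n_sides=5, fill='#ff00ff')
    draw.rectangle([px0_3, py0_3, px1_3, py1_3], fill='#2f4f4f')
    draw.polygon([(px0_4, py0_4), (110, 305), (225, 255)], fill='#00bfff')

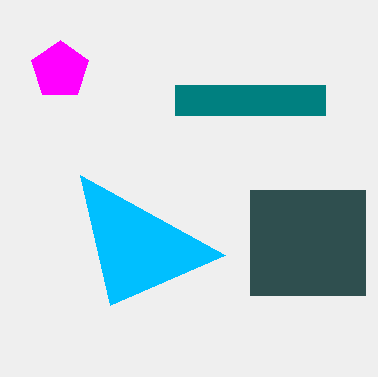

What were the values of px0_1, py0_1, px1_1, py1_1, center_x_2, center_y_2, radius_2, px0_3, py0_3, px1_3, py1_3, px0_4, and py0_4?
px0_1 = 175, py0_1 = 85, px1_1 = 325, py1_1 = 115, center_x_2 = 60, center_y_2 = 70, radius_2 = 30, px0_3 = 250, py0_3 = 190, px1_3 = 365, py1_3 = 295, px0_4 = 80, py0_4 = 175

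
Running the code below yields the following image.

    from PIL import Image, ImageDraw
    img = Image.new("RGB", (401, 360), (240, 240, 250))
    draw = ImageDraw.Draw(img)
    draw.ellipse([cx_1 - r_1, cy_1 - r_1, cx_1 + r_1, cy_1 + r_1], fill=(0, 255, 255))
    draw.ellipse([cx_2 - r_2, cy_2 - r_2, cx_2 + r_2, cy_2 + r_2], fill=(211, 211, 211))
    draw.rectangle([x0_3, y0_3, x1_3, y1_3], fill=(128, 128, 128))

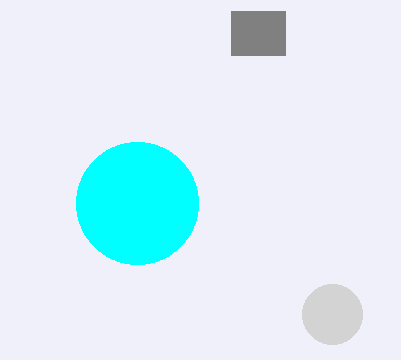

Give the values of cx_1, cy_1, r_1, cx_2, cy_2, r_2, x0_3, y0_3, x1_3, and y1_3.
cx_1 = 137
cy_1 = 203
r_1 = 61
cx_2 = 332
cy_2 = 314
r_2 = 30
x0_3 = 231
y0_3 = 11
x1_3 = 285
y1_3 = 55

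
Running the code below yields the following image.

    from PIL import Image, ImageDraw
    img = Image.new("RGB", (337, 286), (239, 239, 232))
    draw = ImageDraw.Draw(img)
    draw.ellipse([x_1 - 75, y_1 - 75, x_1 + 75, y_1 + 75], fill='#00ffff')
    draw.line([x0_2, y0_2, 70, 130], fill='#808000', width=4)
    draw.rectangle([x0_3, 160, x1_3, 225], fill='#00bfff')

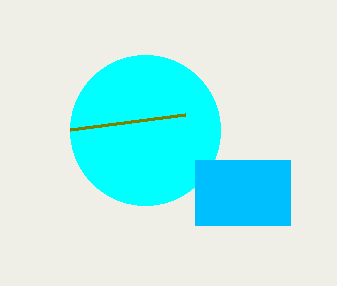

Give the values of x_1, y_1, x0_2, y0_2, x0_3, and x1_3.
x_1 = 145, y_1 = 130, x0_2 = 185, y0_2 = 115, x0_3 = 195, x1_3 = 290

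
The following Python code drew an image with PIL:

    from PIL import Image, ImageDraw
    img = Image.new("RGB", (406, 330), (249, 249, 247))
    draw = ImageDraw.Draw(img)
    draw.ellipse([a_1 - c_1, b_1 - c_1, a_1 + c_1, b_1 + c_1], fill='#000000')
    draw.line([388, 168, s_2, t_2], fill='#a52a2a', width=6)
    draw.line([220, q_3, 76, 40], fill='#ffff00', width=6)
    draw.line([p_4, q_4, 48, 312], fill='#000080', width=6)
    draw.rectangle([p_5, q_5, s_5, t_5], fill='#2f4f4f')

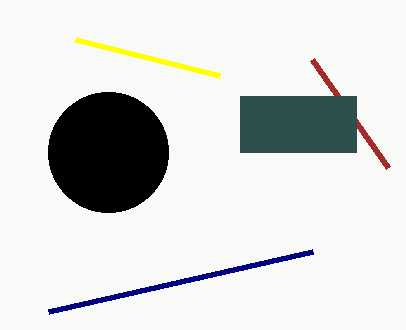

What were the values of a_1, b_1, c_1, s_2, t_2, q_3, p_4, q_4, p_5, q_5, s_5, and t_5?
a_1 = 108
b_1 = 152
c_1 = 60
s_2 = 312
t_2 = 60
q_3 = 76
p_4 = 312
q_4 = 252
p_5 = 240
q_5 = 96
s_5 = 356
t_5 = 152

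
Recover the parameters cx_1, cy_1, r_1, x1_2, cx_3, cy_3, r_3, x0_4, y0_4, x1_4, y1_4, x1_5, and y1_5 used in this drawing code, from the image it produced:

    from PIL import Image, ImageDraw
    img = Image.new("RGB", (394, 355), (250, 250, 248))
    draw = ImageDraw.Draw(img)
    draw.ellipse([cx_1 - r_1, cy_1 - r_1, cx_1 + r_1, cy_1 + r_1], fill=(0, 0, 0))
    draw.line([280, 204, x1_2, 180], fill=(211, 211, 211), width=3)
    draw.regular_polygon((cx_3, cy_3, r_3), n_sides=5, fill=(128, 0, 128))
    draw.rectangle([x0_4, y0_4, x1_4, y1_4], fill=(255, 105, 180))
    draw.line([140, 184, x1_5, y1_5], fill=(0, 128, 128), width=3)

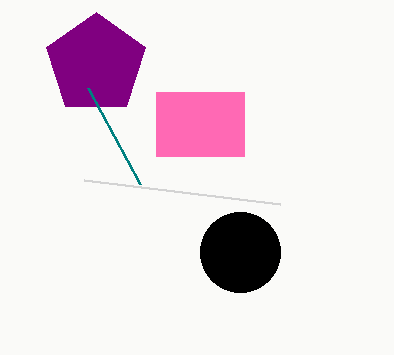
cx_1 = 240
cy_1 = 252
r_1 = 40
x1_2 = 84
cx_3 = 96
cy_3 = 64
r_3 = 52
x0_4 = 156
y0_4 = 92
x1_4 = 244
y1_4 = 156
x1_5 = 88
y1_5 = 88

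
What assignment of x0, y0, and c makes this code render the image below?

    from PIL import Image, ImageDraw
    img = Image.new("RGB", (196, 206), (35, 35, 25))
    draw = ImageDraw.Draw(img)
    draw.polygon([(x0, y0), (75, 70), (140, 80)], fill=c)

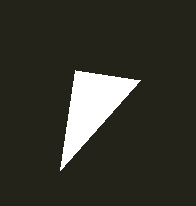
x0 = 60
y0 = 170
c = 'white'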